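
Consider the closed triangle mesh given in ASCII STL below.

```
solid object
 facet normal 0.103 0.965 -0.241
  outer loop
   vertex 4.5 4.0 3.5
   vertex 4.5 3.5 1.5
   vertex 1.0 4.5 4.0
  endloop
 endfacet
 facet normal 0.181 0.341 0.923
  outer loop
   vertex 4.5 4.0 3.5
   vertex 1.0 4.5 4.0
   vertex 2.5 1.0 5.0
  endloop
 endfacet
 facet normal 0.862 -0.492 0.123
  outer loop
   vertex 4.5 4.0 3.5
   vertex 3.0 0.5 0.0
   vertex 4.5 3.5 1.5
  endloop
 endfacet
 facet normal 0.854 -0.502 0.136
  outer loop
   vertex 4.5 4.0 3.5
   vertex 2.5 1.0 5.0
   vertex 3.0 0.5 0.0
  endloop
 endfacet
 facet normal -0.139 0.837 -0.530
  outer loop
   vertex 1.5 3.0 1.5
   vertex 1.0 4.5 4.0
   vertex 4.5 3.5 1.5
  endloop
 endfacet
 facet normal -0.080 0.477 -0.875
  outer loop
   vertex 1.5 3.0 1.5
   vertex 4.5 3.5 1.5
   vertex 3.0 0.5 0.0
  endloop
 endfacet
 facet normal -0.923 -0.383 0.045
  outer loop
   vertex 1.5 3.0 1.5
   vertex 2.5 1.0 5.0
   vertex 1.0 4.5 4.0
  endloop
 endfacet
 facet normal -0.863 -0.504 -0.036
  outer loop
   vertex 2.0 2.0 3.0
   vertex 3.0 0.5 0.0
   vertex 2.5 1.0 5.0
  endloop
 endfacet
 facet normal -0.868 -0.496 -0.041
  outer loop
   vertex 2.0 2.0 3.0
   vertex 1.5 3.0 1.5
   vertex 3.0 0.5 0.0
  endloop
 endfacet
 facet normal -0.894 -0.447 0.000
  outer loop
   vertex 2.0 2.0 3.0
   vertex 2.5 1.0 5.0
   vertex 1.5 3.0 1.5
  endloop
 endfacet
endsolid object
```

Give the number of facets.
10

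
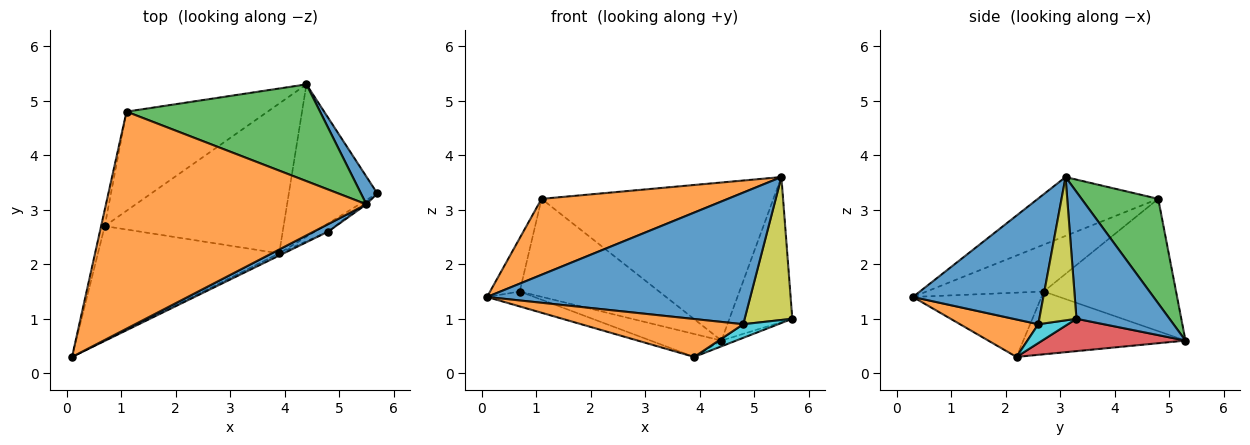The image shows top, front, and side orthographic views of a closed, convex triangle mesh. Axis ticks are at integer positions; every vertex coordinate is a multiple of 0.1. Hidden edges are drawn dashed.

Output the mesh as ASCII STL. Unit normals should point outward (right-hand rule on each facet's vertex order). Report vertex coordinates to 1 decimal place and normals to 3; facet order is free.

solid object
 facet normal 0.824 0.557 0.106
  outer loop
   vertex 5.5 3.1 3.6
   vertex 5.7 3.3 1.0
   vertex 4.4 5.3 0.6
  endloop
 endfacet
 facet normal -0.209 -0.323 0.923
  outer loop
   vertex 1.1 4.8 3.2
   vertex 0.1 0.3 1.4
   vertex 5.5 3.1 3.6
  endloop
 endfacet
 facet normal 0.271 0.821 0.502
  outer loop
   vertex 1.1 4.8 3.2
   vertex 5.5 3.1 3.6
   vertex 4.4 5.3 0.6
  endloop
 endfacet
 facet normal 0.343 0.035 -0.939
  outer loop
   vertex 3.9 2.2 0.3
   vertex 4.4 5.3 0.6
   vertex 5.7 3.3 1.0
  endloop
 endfacet
 facet normal -0.967 0.245 -0.075
  outer loop
   vertex 0.7 2.7 1.5
   vertex 0.1 0.3 1.4
   vertex 1.1 4.8 3.2
  endloop
 endfacet
 facet normal -0.555 0.585 -0.592
  outer loop
   vertex 0.7 2.7 1.5
   vertex 1.1 4.8 3.2
   vertex 4.4 5.3 0.6
  endloop
 endfacet
 facet normal -0.332 0.122 -0.935
  outer loop
   vertex 0.7 2.7 1.5
   vertex 3.9 2.2 0.3
   vertex 0.1 0.3 1.4
  endloop
 endfacet
 facet normal -0.328 0.143 -0.934
  outer loop
   vertex 0.7 2.7 1.5
   vertex 4.4 5.3 0.6
   vertex 3.9 2.2 0.3
  endloop
 endfacet
 facet normal 0.615 -0.789 -0.013
  outer loop
   vertex 4.8 2.6 0.9
   vertex 5.7 3.3 1.0
   vertex 5.5 3.1 3.6
  endloop
 endfacet
 facet normal 0.586 -0.695 -0.417
  outer loop
   vertex 4.8 2.6 0.9
   vertex 3.9 2.2 0.3
   vertex 5.7 3.3 1.0
  endloop
 endfacet
 facet normal 0.443 -0.895 0.051
  outer loop
   vertex 4.8 2.6 0.9
   vertex 5.5 3.1 3.6
   vertex 0.1 0.3 1.4
  endloop
 endfacet
 facet normal 0.434 -0.899 -0.052
  outer loop
   vertex 4.8 2.6 0.9
   vertex 0.1 0.3 1.4
   vertex 3.9 2.2 0.3
  endloop
 endfacet
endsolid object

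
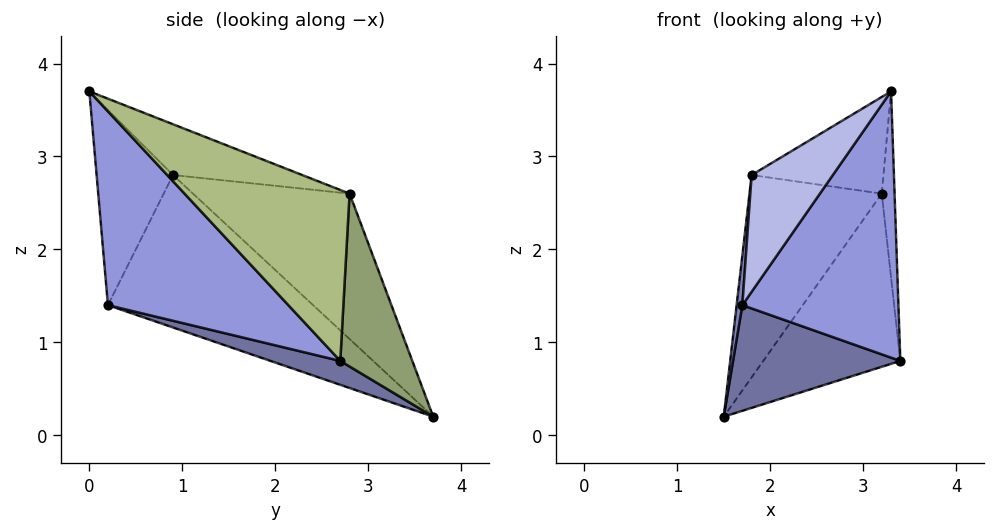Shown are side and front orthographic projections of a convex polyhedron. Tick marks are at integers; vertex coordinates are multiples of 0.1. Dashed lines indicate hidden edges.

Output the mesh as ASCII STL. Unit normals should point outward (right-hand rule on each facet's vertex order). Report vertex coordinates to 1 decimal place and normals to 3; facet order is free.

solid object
 facet normal 0.131 -0.315 -0.940
  outer loop
   vertex 1.7 0.2 1.4
   vertex 1.5 3.7 0.2
   vertex 3.4 2.7 0.8
  endloop
 endfacet
 facet normal -0.996 -0.028 0.085
  outer loop
   vertex 1.7 0.2 1.4
   vertex 1.8 0.9 2.8
   vertex 1.5 3.7 0.2
  endloop
 endfacet
 facet normal 0.653 -0.565 -0.504
  outer loop
   vertex 1.7 0.2 1.4
   vertex 3.4 2.7 0.8
   vertex 3.3 0.0 3.7
  endloop
 endfacet
 facet normal -0.633 -0.673 0.382
  outer loop
   vertex 1.7 0.2 1.4
   vertex 3.3 0.0 3.7
   vertex 1.8 0.9 2.8
  endloop
 endfacet
 facet normal 0.465 0.885 0.003
  outer loop
   vertex 3.2 2.8 2.6
   vertex 3.4 2.7 0.8
   vertex 1.5 3.7 0.2
  endloop
 endfacet
 facet normal 0.991 0.077 0.106
  outer loop
   vertex 3.2 2.8 2.6
   vertex 3.3 0.0 3.7
   vertex 3.4 2.7 0.8
  endloop
 endfacet
 facet normal -0.601 0.508 0.617
  outer loop
   vertex 3.2 2.8 2.6
   vertex 1.5 3.7 0.2
   vertex 1.8 0.9 2.8
  endloop
 endfacet
 facet normal -0.329 0.335 0.883
  outer loop
   vertex 3.2 2.8 2.6
   vertex 1.8 0.9 2.8
   vertex 3.3 0.0 3.7
  endloop
 endfacet
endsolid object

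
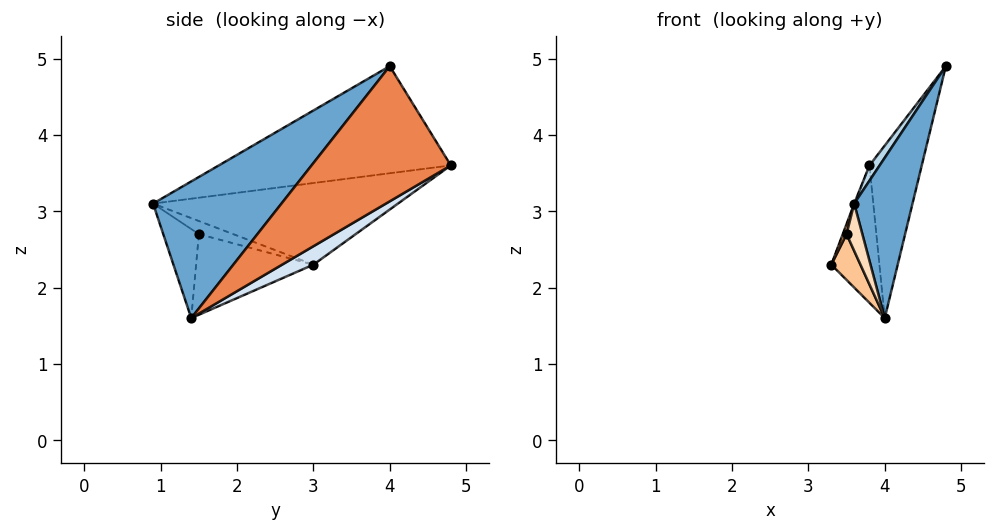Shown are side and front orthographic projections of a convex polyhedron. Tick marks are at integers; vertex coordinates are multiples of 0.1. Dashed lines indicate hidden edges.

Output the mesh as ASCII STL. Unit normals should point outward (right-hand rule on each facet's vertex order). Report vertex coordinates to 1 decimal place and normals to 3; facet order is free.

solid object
 facet normal 0.906 -0.411 0.104
  outer loop
   vertex 4.0 1.4 1.6
   vertex 4.8 4.0 4.9
   vertex 3.6 0.9 3.1
  endloop
 endfacet
 facet normal -0.934 0.002 0.356
  outer loop
   vertex 3.8 4.8 3.6
   vertex 3.3 3.0 2.3
   vertex 3.6 0.9 3.1
  endloop
 endfacet
 facet normal -0.802 -0.035 0.596
  outer loop
   vertex 3.8 4.8 3.6
   vertex 3.6 0.9 3.1
   vertex 4.8 4.0 4.9
  endloop
 endfacet
 facet normal 0.322 0.494 -0.808
  outer loop
   vertex 3.8 4.8 3.6
   vertex 4.0 1.4 1.6
   vertex 3.3 3.0 2.3
  endloop
 endfacet
 facet normal 0.836 0.314 -0.450
  outer loop
   vertex 3.8 4.8 3.6
   vertex 4.8 4.0 4.9
   vertex 4.0 1.4 1.6
  endloop
 endfacet
 facet normal -0.990 -0.110 0.083
  outer loop
   vertex 3.5 1.5 2.7
   vertex 3.6 0.9 3.1
   vertex 3.3 3.0 2.3
  endloop
 endfacet
 facet normal -0.895 -0.222 -0.387
  outer loop
   vertex 3.5 1.5 2.7
   vertex 3.3 3.0 2.3
   vertex 4.0 1.4 1.6
  endloop
 endfacet
 facet normal -0.855 -0.379 -0.354
  outer loop
   vertex 3.5 1.5 2.7
   vertex 4.0 1.4 1.6
   vertex 3.6 0.9 3.1
  endloop
 endfacet
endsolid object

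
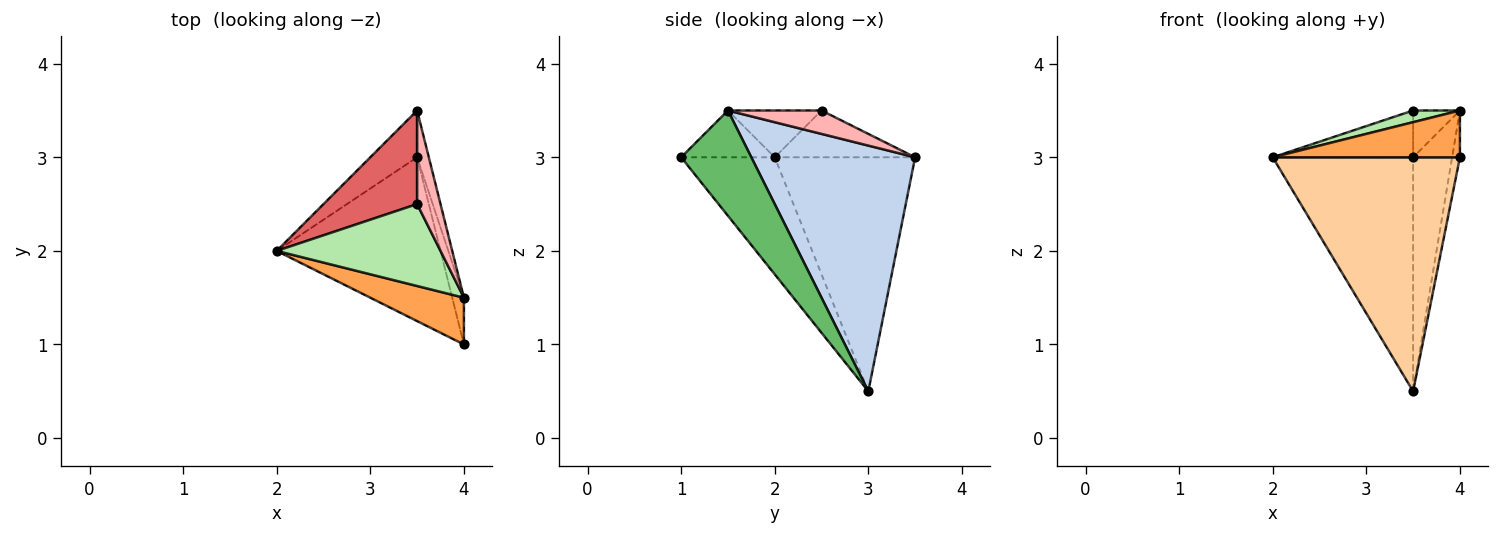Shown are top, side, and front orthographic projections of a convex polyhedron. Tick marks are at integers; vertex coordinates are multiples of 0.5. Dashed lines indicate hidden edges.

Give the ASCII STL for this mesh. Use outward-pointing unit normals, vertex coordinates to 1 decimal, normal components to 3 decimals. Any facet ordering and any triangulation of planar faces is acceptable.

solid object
 facet normal -0.700 0.700 -0.140
  outer loop
   vertex 3.5 3.0 0.5
   vertex 2.0 2.0 3.0
   vertex 3.5 3.5 3.0
  endloop
 endfacet
 facet normal 0.972 0.231 -0.046
  outer loop
   vertex 3.5 3.0 0.5
   vertex 3.5 3.5 3.0
   vertex 4.0 1.5 3.5
  endloop
 endfacet
 facet normal -0.333 -0.667 0.667
  outer loop
   vertex 4.0 1.0 3.0
   vertex 4.0 1.5 3.5
   vertex 2.0 2.0 3.0
  endloop
 endfacet
 facet normal -0.379 -0.758 -0.531
  outer loop
   vertex 4.0 1.0 3.0
   vertex 2.0 2.0 3.0
   vertex 3.5 3.0 0.5
  endloop
 endfacet
 facet normal 0.988 0.110 -0.110
  outer loop
   vertex 4.0 1.0 3.0
   vertex 3.5 3.0 0.5
   vertex 4.0 1.5 3.5
  endloop
 endfacet
 facet normal -0.272 -0.136 0.953
  outer loop
   vertex 3.5 2.5 3.5
   vertex 2.0 2.0 3.0
   vertex 4.0 1.5 3.5
  endloop
 endfacet
 facet normal -0.408 0.408 0.816
  outer loop
   vertex 3.5 2.5 3.5
   vertex 3.5 3.5 3.0
   vertex 2.0 2.0 3.0
  endloop
 endfacet
 facet normal 0.667 0.333 0.667
  outer loop
   vertex 3.5 2.5 3.5
   vertex 4.0 1.5 3.5
   vertex 3.5 3.5 3.0
  endloop
 endfacet
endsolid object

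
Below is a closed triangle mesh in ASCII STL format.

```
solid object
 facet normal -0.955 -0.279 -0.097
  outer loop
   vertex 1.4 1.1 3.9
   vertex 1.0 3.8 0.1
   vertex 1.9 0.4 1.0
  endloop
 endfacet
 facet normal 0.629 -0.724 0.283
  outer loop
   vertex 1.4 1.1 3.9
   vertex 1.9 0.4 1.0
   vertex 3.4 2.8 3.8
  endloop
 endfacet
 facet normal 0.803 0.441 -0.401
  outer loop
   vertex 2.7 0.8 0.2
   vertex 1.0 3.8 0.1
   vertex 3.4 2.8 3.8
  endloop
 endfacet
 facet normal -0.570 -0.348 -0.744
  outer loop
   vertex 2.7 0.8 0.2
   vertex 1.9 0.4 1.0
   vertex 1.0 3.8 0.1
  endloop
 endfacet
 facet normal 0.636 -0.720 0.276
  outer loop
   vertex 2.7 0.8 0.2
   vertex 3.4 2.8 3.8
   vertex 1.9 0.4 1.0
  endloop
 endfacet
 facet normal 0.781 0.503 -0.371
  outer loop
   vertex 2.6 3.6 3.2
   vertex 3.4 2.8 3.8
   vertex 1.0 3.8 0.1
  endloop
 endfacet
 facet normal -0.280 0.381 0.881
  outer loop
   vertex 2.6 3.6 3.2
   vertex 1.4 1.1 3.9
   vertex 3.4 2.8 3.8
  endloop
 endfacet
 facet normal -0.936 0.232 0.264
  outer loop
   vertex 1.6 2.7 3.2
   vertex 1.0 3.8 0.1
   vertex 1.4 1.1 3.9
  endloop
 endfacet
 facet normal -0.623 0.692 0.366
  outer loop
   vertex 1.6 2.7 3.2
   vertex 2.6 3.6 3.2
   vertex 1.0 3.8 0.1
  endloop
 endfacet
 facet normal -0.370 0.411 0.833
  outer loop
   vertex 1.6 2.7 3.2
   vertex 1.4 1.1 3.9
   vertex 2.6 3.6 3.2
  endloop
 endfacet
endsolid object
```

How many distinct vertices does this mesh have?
7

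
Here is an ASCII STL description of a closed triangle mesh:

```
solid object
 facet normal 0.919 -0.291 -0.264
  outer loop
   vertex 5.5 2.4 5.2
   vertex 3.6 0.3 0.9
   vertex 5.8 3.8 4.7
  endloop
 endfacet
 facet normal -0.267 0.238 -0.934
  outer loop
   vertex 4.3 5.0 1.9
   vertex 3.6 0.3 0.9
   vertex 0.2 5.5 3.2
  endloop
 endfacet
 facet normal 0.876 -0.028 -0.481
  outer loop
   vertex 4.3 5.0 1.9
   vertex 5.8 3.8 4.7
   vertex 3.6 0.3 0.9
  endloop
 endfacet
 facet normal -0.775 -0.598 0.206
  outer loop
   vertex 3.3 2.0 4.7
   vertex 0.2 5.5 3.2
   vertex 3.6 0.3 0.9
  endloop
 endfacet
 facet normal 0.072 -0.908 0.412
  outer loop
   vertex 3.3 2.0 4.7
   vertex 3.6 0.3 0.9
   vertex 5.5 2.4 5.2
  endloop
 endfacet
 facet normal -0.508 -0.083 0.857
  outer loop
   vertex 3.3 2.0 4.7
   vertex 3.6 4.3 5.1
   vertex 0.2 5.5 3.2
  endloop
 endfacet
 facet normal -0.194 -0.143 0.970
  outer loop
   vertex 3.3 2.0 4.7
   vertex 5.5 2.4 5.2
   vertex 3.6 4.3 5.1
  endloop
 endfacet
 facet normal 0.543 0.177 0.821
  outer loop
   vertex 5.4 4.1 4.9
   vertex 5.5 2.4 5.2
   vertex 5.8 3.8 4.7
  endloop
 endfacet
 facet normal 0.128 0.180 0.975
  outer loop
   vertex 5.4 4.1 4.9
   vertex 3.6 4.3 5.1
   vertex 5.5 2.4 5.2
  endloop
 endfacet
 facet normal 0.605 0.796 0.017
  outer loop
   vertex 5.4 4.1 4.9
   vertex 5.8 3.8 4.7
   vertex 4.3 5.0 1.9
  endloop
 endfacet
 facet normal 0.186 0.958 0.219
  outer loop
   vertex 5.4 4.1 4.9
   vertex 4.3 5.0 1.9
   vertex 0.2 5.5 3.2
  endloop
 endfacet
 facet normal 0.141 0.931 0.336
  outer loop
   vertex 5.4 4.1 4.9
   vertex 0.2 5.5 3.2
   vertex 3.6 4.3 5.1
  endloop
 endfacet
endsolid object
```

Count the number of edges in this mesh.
18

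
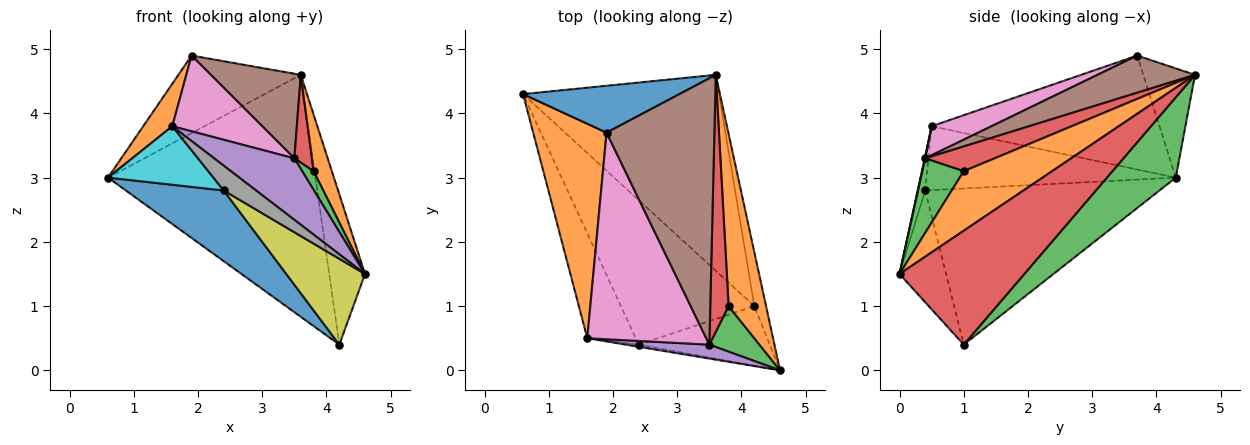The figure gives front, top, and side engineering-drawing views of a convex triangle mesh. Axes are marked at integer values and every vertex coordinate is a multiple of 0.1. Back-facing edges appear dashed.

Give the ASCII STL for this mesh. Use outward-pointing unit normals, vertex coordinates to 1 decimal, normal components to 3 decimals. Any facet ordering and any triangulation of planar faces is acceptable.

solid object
 facet normal -0.340 0.805 0.487
  outer loop
   vertex 1.9 3.7 4.9
   vertex 3.6 4.6 4.6
   vertex 0.6 4.3 3.0
  endloop
 endfacet
 facet normal -0.836 -0.107 0.538
  outer loop
   vertex 1.6 0.5 3.8
   vertex 1.9 3.7 4.9
   vertex 0.6 4.3 3.0
  endloop
 endfacet
 facet normal 0.250 0.753 -0.609
  outer loop
   vertex 4.2 1.0 0.4
   vertex 0.6 4.3 3.0
   vertex 3.6 4.6 4.6
  endloop
 endfacet
 facet normal 0.957 0.274 -0.098
  outer loop
   vertex 4.2 1.0 0.4
   vertex 3.6 4.6 4.6
   vertex 4.6 0.0 1.5
  endloop
 endfacet
 facet normal 0.007 -0.975 0.221
  outer loop
   vertex 3.5 0.4 3.3
   vertex 1.6 0.5 3.8
   vertex 4.6 0.0 1.5
  endloop
 endfacet
 facet normal 0.312 -0.288 0.905
  outer loop
   vertex 3.5 0.4 3.3
   vertex 3.6 4.6 4.6
   vertex 1.9 3.7 4.9
  endloop
 endfacet
 facet normal 0.223 -0.336 0.915
  outer loop
   vertex 3.5 0.4 3.3
   vertex 1.9 3.7 4.9
   vertex 1.6 0.5 3.8
  endloop
 endfacet
 facet normal -0.226 -0.971 -0.084
  outer loop
   vertex 2.4 0.4 2.8
   vertex 4.6 0.0 1.5
   vertex 1.6 0.5 3.8
  endloop
 endfacet
 facet normal -0.437 -0.739 -0.513
  outer loop
   vertex 2.4 0.4 2.8
   vertex 4.2 1.0 0.4
   vertex 4.6 0.0 1.5
  endloop
 endfacet
 facet normal -0.755 -0.319 -0.572
  outer loop
   vertex 2.4 0.4 2.8
   vertex 1.6 0.5 3.8
   vertex 0.6 4.3 3.0
  endloop
 endfacet
 facet normal -0.725 -0.303 -0.619
  outer loop
   vertex 2.4 0.4 2.8
   vertex 0.6 4.3 3.0
   vertex 4.2 1.0 0.4
  endloop
 endfacet
 facet normal 0.834 -0.172 0.525
  outer loop
   vertex 3.8 1.0 3.1
   vertex 4.6 0.0 1.5
   vertex 3.6 4.6 4.6
  endloop
 endfacet
 facet normal 0.809 -0.223 0.544
  outer loop
   vertex 3.8 1.0 3.1
   vertex 3.5 0.4 3.3
   vertex 4.6 0.0 1.5
  endloop
 endfacet
 facet normal 0.787 -0.199 0.583
  outer loop
   vertex 3.8 1.0 3.1
   vertex 3.6 4.6 4.6
   vertex 3.5 0.4 3.3
  endloop
 endfacet
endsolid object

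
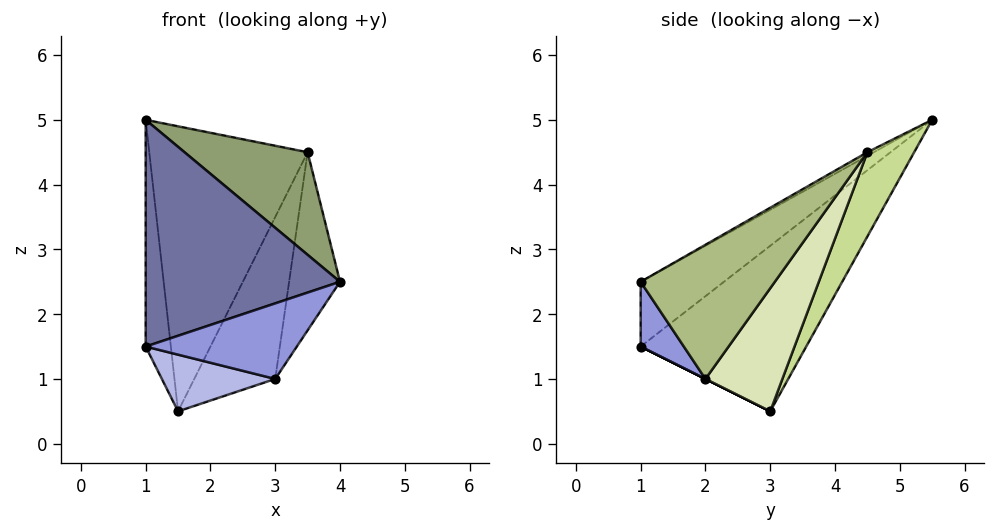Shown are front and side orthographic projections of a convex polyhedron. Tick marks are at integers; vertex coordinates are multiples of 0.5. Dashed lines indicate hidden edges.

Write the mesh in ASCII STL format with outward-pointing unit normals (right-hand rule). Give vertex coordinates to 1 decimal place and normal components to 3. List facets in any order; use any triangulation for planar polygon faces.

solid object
 facet normal -0.254 -0.594 0.763
  outer loop
   vertex 1.0 1.0 1.5
   vertex 4.0 1.0 2.5
   vertex 1.0 5.5 5.0
  endloop
 endfacet
 facet normal -0.971 0.148 -0.190
  outer loop
   vertex 1.0 1.0 1.5
   vertex 1.0 5.5 5.0
   vertex 1.5 3.0 0.5
  endloop
 endfacet
 facet normal 0.212 -0.742 -0.636
  outer loop
   vertex 1.0 1.0 1.5
   vertex 3.0 2.0 1.0
   vertex 4.0 1.0 2.5
  endloop
 endfacet
 facet normal 0.000 -0.447 -0.894
  outer loop
   vertex 1.0 1.0 1.5
   vertex 1.5 3.0 0.5
   vertex 3.0 2.0 1.0
  endloop
 endfacet
 facet normal -0.026 -0.499 0.866
  outer loop
   vertex 3.5 4.5 4.5
   vertex 1.0 5.5 5.0
   vertex 4.0 1.0 2.5
  endloop
 endfacet
 facet normal 0.872 0.331 -0.361
  outer loop
   vertex 3.5 4.5 4.5
   vertex 4.0 1.0 2.5
   vertex 3.0 2.0 1.0
  endloop
 endfacet
 facet normal 0.253 0.857 -0.448
  outer loop
   vertex 3.5 4.5 4.5
   vertex 1.5 3.0 0.5
   vertex 1.0 5.5 5.0
  endloop
 endfacet
 facet normal 0.586 0.617 -0.525
  outer loop
   vertex 3.5 4.5 4.5
   vertex 3.0 2.0 1.0
   vertex 1.5 3.0 0.5
  endloop
 endfacet
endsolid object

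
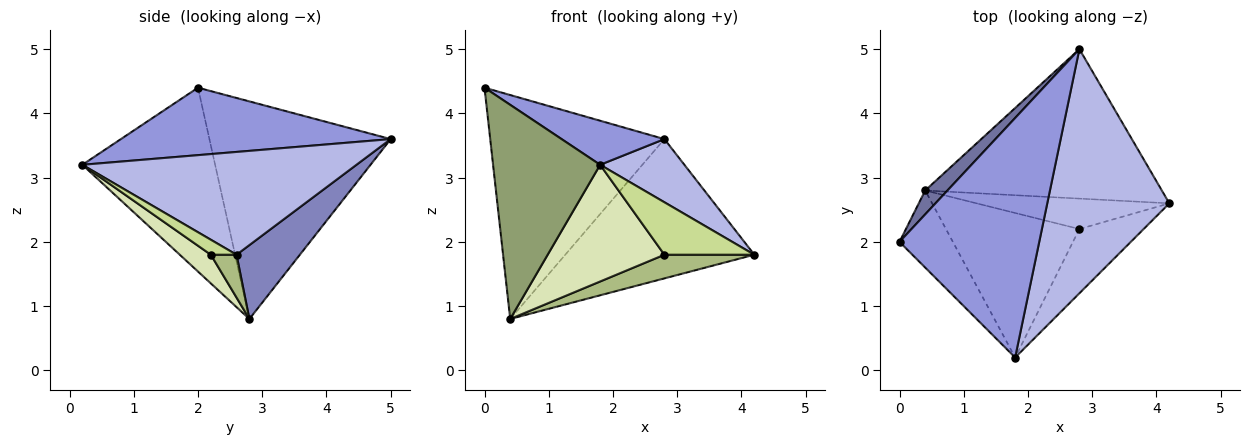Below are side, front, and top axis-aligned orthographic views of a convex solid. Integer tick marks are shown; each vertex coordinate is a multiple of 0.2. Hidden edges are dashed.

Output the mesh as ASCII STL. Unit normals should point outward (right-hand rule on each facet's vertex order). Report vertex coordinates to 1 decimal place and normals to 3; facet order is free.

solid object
 facet normal -0.719 0.691 0.074
  outer loop
   vertex 0.4 2.8 0.8
   vertex 0.0 2.0 4.4
   vertex 2.8 5.0 3.6
  endloop
 endfacet
 facet normal 0.223 0.665 -0.713
  outer loop
   vertex 0.4 2.8 0.8
   vertex 2.8 5.0 3.6
   vertex 4.2 2.6 1.8
  endloop
 endfacet
 facet normal 0.429 -0.163 0.888
  outer loop
   vertex 1.8 0.2 3.2
   vertex 2.8 5.0 3.6
   vertex 0.0 2.0 4.4
  endloop
 endfacet
 facet normal 0.632 -0.194 0.750
  outer loop
   vertex 1.8 0.2 3.2
   vertex 4.2 2.6 1.8
   vertex 2.8 5.0 3.6
  endloop
 endfacet
 facet normal -0.759 -0.612 -0.220
  outer loop
   vertex 1.8 0.2 3.2
   vertex 0.0 2.0 4.4
   vertex 0.4 2.8 0.8
  endloop
 endfacet
 facet normal 0.173 -0.605 -0.777
  outer loop
   vertex 2.8 2.2 1.8
   vertex 0.4 2.8 0.8
   vertex 4.2 2.6 1.8
  endloop
 endfacet
 facet normal 0.178 -0.622 -0.762
  outer loop
   vertex 2.8 2.2 1.8
   vertex 4.2 2.6 1.8
   vertex 1.8 0.2 3.2
  endloop
 endfacet
 facet normal 0.165 -0.620 -0.767
  outer loop
   vertex 2.8 2.2 1.8
   vertex 1.8 0.2 3.2
   vertex 0.4 2.8 0.8
  endloop
 endfacet
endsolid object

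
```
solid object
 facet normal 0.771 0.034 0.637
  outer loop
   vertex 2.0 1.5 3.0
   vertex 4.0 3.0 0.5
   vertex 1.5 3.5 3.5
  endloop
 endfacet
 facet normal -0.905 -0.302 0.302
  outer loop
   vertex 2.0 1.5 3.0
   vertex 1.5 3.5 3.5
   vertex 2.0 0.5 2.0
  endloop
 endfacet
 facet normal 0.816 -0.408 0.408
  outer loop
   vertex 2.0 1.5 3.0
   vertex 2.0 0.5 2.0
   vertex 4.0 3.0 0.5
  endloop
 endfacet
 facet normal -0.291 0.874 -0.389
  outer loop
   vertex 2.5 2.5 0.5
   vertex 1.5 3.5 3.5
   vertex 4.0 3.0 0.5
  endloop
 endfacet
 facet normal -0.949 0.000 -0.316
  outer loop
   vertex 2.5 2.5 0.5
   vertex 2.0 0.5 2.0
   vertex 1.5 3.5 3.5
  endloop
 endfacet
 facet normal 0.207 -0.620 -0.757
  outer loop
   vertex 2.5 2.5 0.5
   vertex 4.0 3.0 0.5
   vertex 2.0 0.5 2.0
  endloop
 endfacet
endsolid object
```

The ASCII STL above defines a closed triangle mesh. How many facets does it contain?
6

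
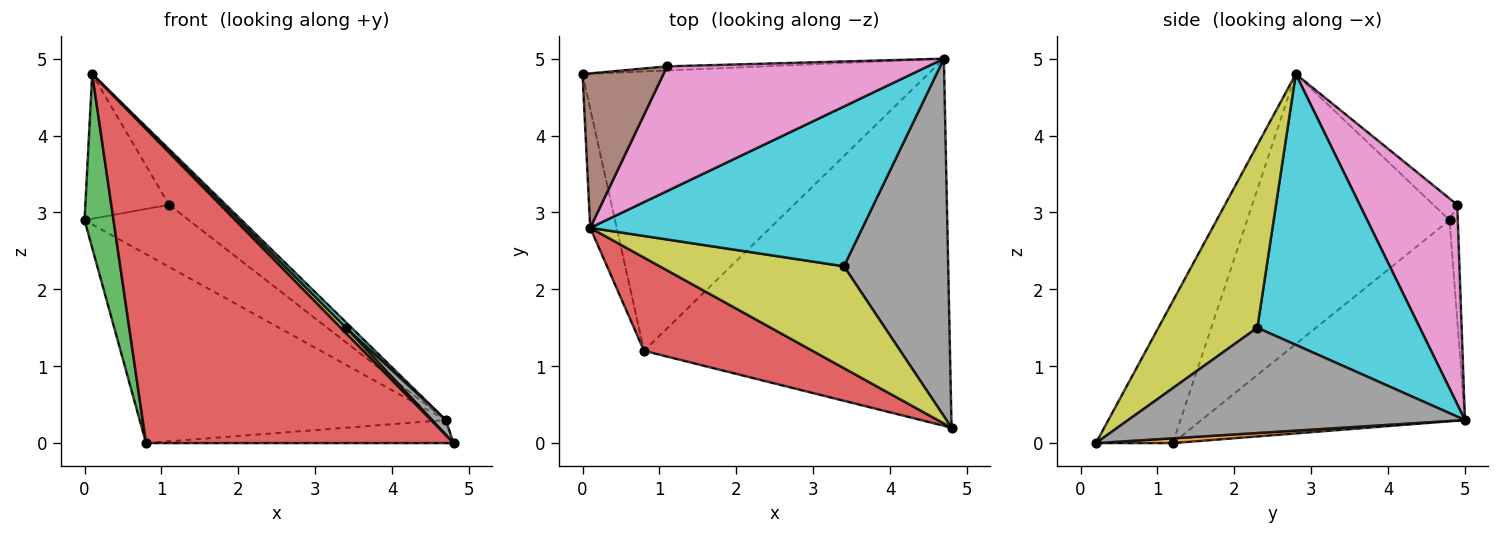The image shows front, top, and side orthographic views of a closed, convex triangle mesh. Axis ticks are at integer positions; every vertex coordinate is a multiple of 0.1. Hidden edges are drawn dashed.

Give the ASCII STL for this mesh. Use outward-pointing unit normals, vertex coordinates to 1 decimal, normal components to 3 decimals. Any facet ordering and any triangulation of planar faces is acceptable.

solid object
 facet normal -0.434 0.505 -0.746
  outer loop
   vertex 0.8 1.2 0.0
   vertex 0.0 4.8 2.9
   vertex 4.7 5.0 0.3
  endloop
 endfacet
 facet normal 0.016 0.063 -0.998
  outer loop
   vertex 0.8 1.2 0.0
   vertex 4.7 5.0 0.3
   vertex 4.8 0.2 0.0
  endloop
 endfacet
 facet normal -0.985 -0.141 -0.097
  outer loop
   vertex 0.8 1.2 0.0
   vertex 0.1 2.8 4.8
   vertex 0.0 4.8 2.9
  endloop
 endfacet
 facet normal -0.233 -0.932 0.277
  outer loop
   vertex 0.8 1.2 0.0
   vertex 4.8 0.2 0.0
   vertex 0.1 2.8 4.8
  endloop
 endfacet
 facet normal -0.079 0.995 -0.065
  outer loop
   vertex 1.1 4.9 3.1
   vertex 4.7 5.0 0.3
   vertex 0.0 4.8 2.9
  endloop
 endfacet
 facet normal -0.191 0.671 0.716
  outer loop
   vertex 1.1 4.9 3.1
   vertex 0.0 4.8 2.9
   vertex 0.1 2.8 4.8
  endloop
 endfacet
 facet normal 0.573 0.333 0.749
  outer loop
   vertex 1.1 4.9 3.1
   vertex 0.1 2.8 4.8
   vertex 4.7 5.0 0.3
  endloop
 endfacet
 facet normal 0.710 -0.029 0.704
  outer loop
   vertex 3.4 2.3 1.5
   vertex 4.8 0.2 0.0
   vertex 4.7 5.0 0.3
  endloop
 endfacet
 facet normal 0.704 -0.038 0.709
  outer loop
   vertex 3.4 2.3 1.5
   vertex 0.1 2.8 4.8
   vertex 4.8 0.2 0.0
  endloop
 endfacet
 facet normal 0.705 -0.024 0.709
  outer loop
   vertex 3.4 2.3 1.5
   vertex 4.7 5.0 0.3
   vertex 0.1 2.8 4.8
  endloop
 endfacet
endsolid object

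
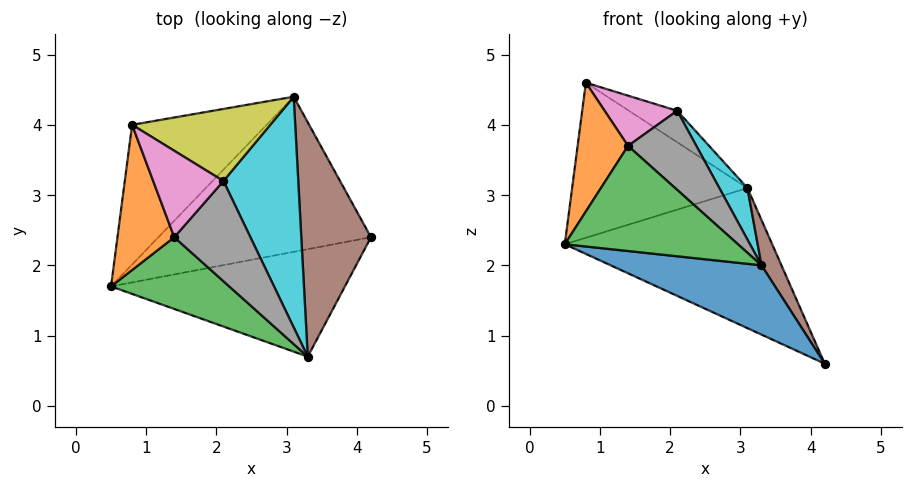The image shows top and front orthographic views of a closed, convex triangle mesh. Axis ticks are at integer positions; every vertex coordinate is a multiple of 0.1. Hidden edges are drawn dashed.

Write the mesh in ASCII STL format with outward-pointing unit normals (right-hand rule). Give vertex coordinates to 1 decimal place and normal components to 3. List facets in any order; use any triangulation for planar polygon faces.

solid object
 facet normal -0.273 -0.521 -0.809
  outer loop
   vertex 3.3 0.7 2.0
   vertex 0.5 1.7 2.3
   vertex 4.2 2.4 0.6
  endloop
 endfacet
 facet normal -0.544 -0.557 0.628
  outer loop
   vertex 1.4 2.4 3.7
   vertex 0.8 4.0 4.6
   vertex 0.5 1.7 2.3
  endloop
 endfacet
 facet normal -0.228 -0.804 0.549
  outer loop
   vertex 1.4 2.4 3.7
   vertex 0.5 1.7 2.3
   vertex 3.3 0.7 2.0
  endloop
 endfacet
 facet normal -0.424 0.607 -0.672
  outer loop
   vertex 3.1 4.4 3.1
   vertex 4.2 2.4 0.6
   vertex 0.5 1.7 2.3
  endloop
 endfacet
 facet normal -0.492 0.647 -0.583
  outer loop
   vertex 3.1 4.4 3.1
   vertex 0.5 1.7 2.3
   vertex 0.8 4.0 4.6
  endloop
 endfacet
 facet normal 0.883 -0.089 0.460
  outer loop
   vertex 3.1 4.4 3.1
   vertex 3.3 0.7 2.0
   vertex 4.2 2.4 0.6
  endloop
 endfacet
 facet normal -0.043 -0.502 0.864
  outer loop
   vertex 2.1 3.2 4.2
   vertex 0.8 4.0 4.6
   vertex 1.4 2.4 3.7
  endloop
 endfacet
 facet normal 0.146 -0.613 0.776
  outer loop
   vertex 2.1 3.2 4.2
   vertex 1.4 2.4 3.7
   vertex 3.3 0.7 2.0
  endloop
 endfacet
 facet normal 0.467 0.354 0.810
  outer loop
   vertex 2.1 3.2 4.2
   vertex 3.1 4.4 3.1
   vertex 0.8 4.0 4.6
  endloop
 endfacet
 facet normal 0.800 -0.131 0.585
  outer loop
   vertex 2.1 3.2 4.2
   vertex 3.3 0.7 2.0
   vertex 3.1 4.4 3.1
  endloop
 endfacet
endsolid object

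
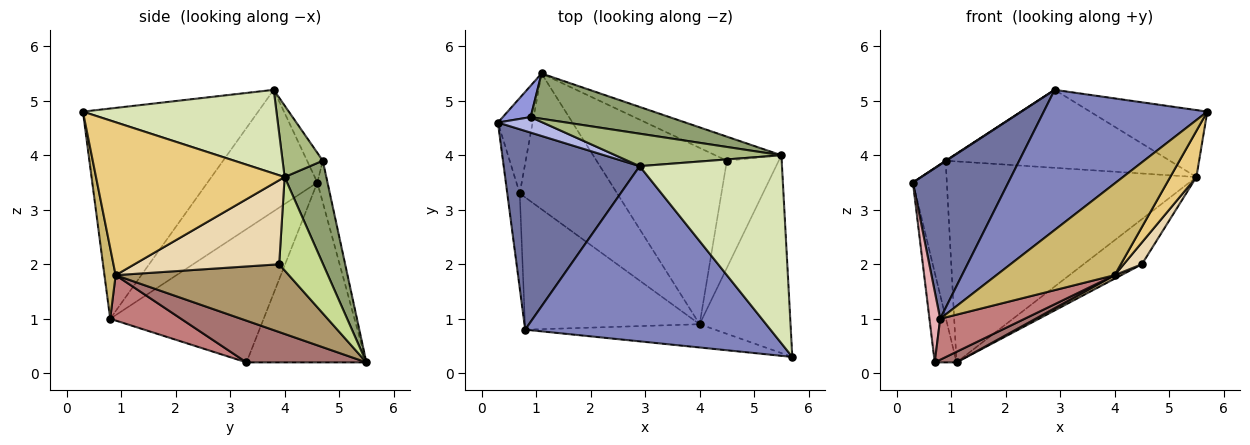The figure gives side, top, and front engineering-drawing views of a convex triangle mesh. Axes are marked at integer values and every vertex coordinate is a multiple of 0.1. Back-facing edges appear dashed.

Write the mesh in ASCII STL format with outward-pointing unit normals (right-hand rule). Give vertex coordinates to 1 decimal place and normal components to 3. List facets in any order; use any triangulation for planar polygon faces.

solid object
 facet normal -0.576 -0.501 0.646
  outer loop
   vertex 0.8 0.8 1.0
   vertex 2.9 3.8 5.2
   vertex 0.3 4.6 3.5
  endloop
 endfacet
 facet normal -0.556 -0.519 0.649
  outer loop
   vertex 0.8 0.8 1.0
   vertex 5.7 0.3 4.8
   vertex 2.9 3.8 5.2
  endloop
 endfacet
 facet normal -0.282 0.941 0.188
  outer loop
   vertex 0.9 4.7 3.9
   vertex 1.1 5.5 0.2
   vertex 0.3 4.6 3.5
  endloop
 endfacet
 facet normal -0.552 -0.023 0.834
  outer loop
   vertex 0.9 4.7 3.9
   vertex 0.3 4.6 3.5
   vertex 2.9 3.8 5.2
  endloop
 endfacet
 facet normal 0.161 0.963 0.217
  outer loop
   vertex 5.5 4.0 3.6
   vertex 1.1 5.5 0.2
   vertex 0.9 4.7 3.9
  endloop
 endfacet
 facet normal 0.163 0.911 0.379
  outer loop
   vertex 5.5 4.0 3.6
   vertex 0.9 4.7 3.9
   vertex 2.9 3.8 5.2
  endloop
 endfacet
 facet normal 0.553 0.735 -0.392
  outer loop
   vertex 5.5 4.0 3.6
   vertex 4.5 3.9 2.0
   vertex 1.1 5.5 0.2
  endloop
 endfacet
 facet normal 0.485 0.293 0.824
  outer loop
   vertex 5.5 4.0 3.6
   vertex 2.9 3.8 5.2
   vertex 5.7 0.3 4.8
  endloop
 endfacet
 facet normal 0.461 -0.018 -0.887
  outer loop
   vertex 4.0 0.9 1.8
   vertex 1.1 5.5 0.2
   vertex 4.5 3.9 2.0
  endloop
 endfacet
 facet normal 0.091 -0.965 -0.245
  outer loop
   vertex 4.0 0.9 1.8
   vertex 5.7 0.3 4.8
   vertex 0.8 0.8 1.0
  endloop
 endfacet
 facet normal 0.854 -0.118 -0.507
  outer loop
   vertex 4.0 0.9 1.8
   vertex 5.5 4.0 3.6
   vertex 5.7 0.3 4.8
  endloop
 endfacet
 facet normal 0.846 -0.106 -0.522
  outer loop
   vertex 4.0 0.9 1.8
   vertex 4.5 3.9 2.0
   vertex 5.5 4.0 3.6
  endloop
 endfacet
 facet normal 0.393 -0.071 -0.917
  outer loop
   vertex 0.7 3.3 0.2
   vertex 1.1 5.5 0.2
   vertex 4.0 0.9 1.8
  endloop
 endfacet
 facet normal 0.241 -0.287 -0.927
  outer loop
   vertex 0.7 3.3 0.2
   vertex 4.0 0.9 1.8
   vertex 0.8 0.8 1.0
  endloop
 endfacet
 facet normal -0.967 0.176 -0.186
  outer loop
   vertex 0.7 3.3 0.2
   vertex 0.3 4.6 3.5
   vertex 1.1 5.5 0.2
  endloop
 endfacet
 facet normal -0.993 -0.069 -0.093
  outer loop
   vertex 0.7 3.3 0.2
   vertex 0.8 0.8 1.0
   vertex 0.3 4.6 3.5
  endloop
 endfacet
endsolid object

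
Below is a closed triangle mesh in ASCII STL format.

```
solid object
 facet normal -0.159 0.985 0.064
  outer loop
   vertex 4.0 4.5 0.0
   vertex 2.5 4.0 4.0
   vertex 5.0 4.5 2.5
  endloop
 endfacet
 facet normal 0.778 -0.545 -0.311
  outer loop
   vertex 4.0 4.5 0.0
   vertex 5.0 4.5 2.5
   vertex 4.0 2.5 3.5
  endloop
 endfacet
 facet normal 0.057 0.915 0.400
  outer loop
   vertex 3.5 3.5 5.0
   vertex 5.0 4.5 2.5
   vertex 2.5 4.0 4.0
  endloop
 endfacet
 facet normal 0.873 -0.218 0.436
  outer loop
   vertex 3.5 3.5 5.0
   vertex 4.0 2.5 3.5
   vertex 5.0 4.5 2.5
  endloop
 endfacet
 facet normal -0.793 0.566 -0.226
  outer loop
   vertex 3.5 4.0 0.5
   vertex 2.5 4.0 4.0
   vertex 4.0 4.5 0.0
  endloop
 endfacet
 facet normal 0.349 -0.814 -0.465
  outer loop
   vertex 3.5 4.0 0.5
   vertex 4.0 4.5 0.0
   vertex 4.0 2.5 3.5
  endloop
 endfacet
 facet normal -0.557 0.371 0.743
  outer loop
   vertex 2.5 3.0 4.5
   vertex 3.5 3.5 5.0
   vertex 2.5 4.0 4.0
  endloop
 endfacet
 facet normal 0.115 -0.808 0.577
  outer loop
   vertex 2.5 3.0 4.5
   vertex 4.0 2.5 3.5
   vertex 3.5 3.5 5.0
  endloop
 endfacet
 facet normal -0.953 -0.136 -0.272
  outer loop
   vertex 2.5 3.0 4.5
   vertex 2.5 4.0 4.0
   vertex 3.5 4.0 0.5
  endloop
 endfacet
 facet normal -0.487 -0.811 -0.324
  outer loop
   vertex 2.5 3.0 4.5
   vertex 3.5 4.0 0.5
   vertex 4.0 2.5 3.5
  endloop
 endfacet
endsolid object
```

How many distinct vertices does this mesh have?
7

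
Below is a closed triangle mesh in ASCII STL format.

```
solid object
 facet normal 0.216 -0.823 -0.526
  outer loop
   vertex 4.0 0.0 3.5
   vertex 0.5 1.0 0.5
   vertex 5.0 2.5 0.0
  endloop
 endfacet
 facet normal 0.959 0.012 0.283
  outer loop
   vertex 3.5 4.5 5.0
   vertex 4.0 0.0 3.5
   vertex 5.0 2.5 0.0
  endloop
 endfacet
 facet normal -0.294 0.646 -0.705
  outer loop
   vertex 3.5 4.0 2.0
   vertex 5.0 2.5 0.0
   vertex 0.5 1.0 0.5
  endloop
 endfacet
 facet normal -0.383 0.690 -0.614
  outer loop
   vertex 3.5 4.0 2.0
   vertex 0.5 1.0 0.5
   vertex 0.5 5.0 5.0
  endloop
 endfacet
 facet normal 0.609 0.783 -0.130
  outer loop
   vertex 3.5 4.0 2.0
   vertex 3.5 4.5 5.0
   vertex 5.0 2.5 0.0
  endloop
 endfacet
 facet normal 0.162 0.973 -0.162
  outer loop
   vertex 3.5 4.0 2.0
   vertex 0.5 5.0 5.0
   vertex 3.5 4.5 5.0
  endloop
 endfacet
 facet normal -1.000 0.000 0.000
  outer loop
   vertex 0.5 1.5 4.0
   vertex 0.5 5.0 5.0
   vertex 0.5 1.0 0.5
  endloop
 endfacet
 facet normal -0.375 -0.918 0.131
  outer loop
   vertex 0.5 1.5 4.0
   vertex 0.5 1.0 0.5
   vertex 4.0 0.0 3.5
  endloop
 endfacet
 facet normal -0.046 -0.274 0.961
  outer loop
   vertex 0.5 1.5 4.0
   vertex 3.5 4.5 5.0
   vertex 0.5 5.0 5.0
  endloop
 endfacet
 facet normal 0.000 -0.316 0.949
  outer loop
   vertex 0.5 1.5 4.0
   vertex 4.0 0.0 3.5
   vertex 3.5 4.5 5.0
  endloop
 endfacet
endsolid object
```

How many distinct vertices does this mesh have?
7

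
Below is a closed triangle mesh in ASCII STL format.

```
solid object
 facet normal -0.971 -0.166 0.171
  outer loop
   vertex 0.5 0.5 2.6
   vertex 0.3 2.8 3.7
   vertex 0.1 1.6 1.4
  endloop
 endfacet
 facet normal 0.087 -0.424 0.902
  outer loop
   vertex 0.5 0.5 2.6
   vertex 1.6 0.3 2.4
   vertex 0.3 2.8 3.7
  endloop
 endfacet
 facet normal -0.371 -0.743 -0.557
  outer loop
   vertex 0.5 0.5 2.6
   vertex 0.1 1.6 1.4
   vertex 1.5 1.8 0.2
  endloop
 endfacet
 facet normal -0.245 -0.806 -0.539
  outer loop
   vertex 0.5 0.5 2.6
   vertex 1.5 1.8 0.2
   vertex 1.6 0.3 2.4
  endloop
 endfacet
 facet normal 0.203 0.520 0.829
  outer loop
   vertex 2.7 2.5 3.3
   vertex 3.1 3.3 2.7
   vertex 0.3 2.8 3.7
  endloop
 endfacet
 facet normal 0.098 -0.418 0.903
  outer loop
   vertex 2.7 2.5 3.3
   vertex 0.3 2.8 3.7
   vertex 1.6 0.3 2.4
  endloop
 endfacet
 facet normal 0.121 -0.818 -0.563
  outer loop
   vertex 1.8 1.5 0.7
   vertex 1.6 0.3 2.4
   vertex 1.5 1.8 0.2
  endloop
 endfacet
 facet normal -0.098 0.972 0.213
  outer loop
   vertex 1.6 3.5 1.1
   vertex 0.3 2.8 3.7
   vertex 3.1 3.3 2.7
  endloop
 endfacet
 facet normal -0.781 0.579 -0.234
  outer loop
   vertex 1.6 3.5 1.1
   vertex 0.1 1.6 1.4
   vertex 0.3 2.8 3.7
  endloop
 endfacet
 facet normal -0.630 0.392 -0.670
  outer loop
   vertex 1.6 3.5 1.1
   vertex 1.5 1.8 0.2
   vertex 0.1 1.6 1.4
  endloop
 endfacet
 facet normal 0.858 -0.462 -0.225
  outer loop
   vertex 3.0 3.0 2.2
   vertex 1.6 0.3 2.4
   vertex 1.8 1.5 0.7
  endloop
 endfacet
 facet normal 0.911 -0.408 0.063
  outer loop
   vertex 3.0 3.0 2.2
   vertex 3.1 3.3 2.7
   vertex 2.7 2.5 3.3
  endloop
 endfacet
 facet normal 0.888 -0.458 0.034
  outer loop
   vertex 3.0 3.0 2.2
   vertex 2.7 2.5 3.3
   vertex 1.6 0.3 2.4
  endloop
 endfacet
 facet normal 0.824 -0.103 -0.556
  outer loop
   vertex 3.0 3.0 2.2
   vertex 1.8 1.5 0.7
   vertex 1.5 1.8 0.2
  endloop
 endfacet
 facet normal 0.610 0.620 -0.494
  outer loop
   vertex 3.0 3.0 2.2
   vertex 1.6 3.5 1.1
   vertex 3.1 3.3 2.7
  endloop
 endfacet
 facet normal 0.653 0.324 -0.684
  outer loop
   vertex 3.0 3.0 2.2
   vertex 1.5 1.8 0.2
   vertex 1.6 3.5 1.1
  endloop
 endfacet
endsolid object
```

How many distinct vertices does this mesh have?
10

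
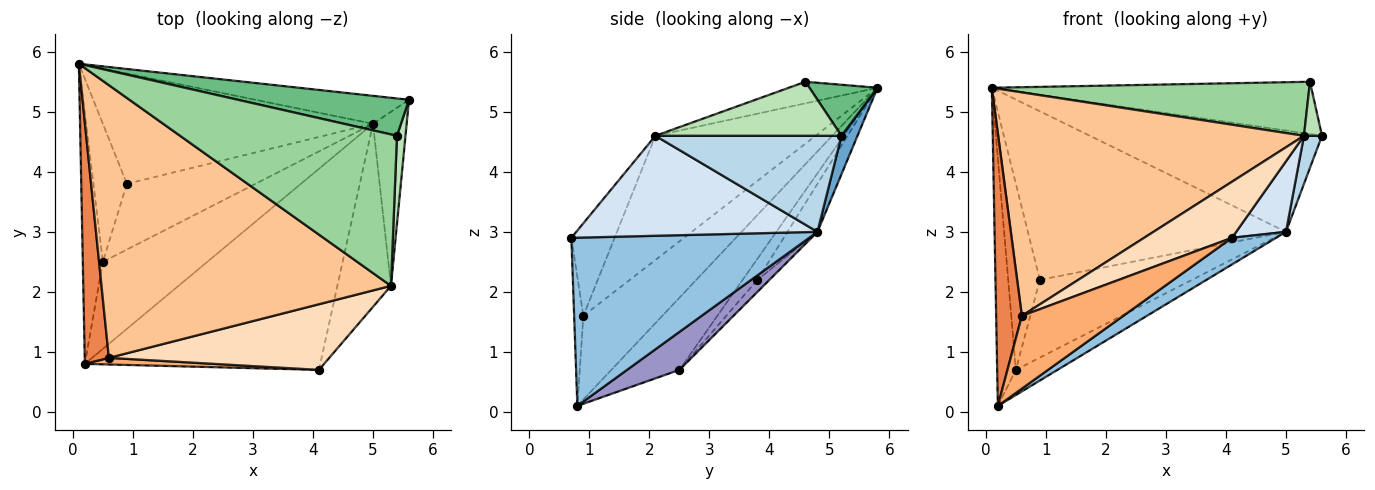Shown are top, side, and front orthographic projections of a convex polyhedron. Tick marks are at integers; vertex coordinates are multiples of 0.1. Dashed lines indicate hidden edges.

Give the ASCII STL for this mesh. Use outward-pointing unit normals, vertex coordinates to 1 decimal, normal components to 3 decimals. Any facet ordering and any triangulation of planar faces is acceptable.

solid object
 facet normal 0.066 0.962 -0.265
  outer loop
   vertex 5.0 4.8 3.0
   vertex 0.1 5.8 5.4
   vertex 5.6 5.2 4.6
  endloop
 endfacet
 facet normal 0.578 -0.107 -0.809
  outer loop
   vertex 5.0 4.8 3.0
   vertex 4.1 0.7 2.9
   vertex 0.2 0.8 0.1
  endloop
 endfacet
 facet normal 0.940 -0.091 -0.330
  outer loop
   vertex 5.0 4.8 3.0
   vertex 5.6 5.2 4.6
   vertex 5.3 2.1 4.6
  endloop
 endfacet
 facet normal 0.867 -0.179 -0.465
  outer loop
   vertex 5.0 4.8 3.0
   vertex 5.3 2.1 4.6
   vertex 4.1 0.7 2.9
  endloop
 endfacet
 facet normal -0.917 -0.299 0.264
  outer loop
   vertex 0.6 0.9 1.6
   vertex 0.1 5.8 5.4
   vertex 0.2 0.8 0.1
  endloop
 endfacet
 facet normal -0.090 -0.992 0.090
  outer loop
   vertex 0.6 0.9 1.6
   vertex 0.2 0.8 0.1
   vertex 4.1 0.7 2.9
  endloop
 endfacet
 facet normal -0.315 -0.601 0.734
  outer loop
   vertex 0.6 0.9 1.6
   vertex 5.3 2.1 4.6
   vertex 0.1 5.8 5.4
  endloop
 endfacet
 facet normal -0.304 -0.619 0.724
  outer loop
   vertex 0.6 0.9 1.6
   vertex 4.1 0.7 2.9
   vertex 5.3 2.1 4.6
  endloop
 endfacet
 facet normal 0.171 0.802 0.573
  outer loop
   vertex 5.4 4.6 5.5
   vertex 5.6 5.2 4.6
   vertex 0.1 5.8 5.4
  endloop
 endfacet
 facet normal -0.093 -0.334 0.938
  outer loop
   vertex 5.4 4.6 5.5
   vertex 0.1 5.8 5.4
   vertex 5.3 2.1 4.6
  endloop
 endfacet
 facet normal 0.983 -0.095 0.155
  outer loop
   vertex 5.4 4.6 5.5
   vertex 5.3 2.1 4.6
   vertex 5.6 5.2 4.6
  endloop
 endfacet
 facet normal -0.931 0.256 -0.259
  outer loop
   vertex 0.5 2.5 0.7
   vertex 0.2 0.8 0.1
   vertex 0.1 5.8 5.4
  endloop
 endfacet
 facet normal 0.330 0.262 -0.907
  outer loop
   vertex 0.5 2.5 0.7
   vertex 5.0 4.8 3.0
   vertex 0.2 0.8 0.1
  endloop
 endfacet
 facet normal -0.097 0.833 -0.545
  outer loop
   vertex 0.9 3.8 2.2
   vertex 0.1 5.8 5.4
   vertex 5.0 4.8 3.0
  endloop
 endfacet
 facet normal -0.352 0.752 -0.558
  outer loop
   vertex 0.9 3.8 2.2
   vertex 0.5 2.5 0.7
   vertex 0.1 5.8 5.4
  endloop
 endfacet
 facet normal -0.060 0.762 -0.645
  outer loop
   vertex 0.9 3.8 2.2
   vertex 5.0 4.8 3.0
   vertex 0.5 2.5 0.7
  endloop
 endfacet
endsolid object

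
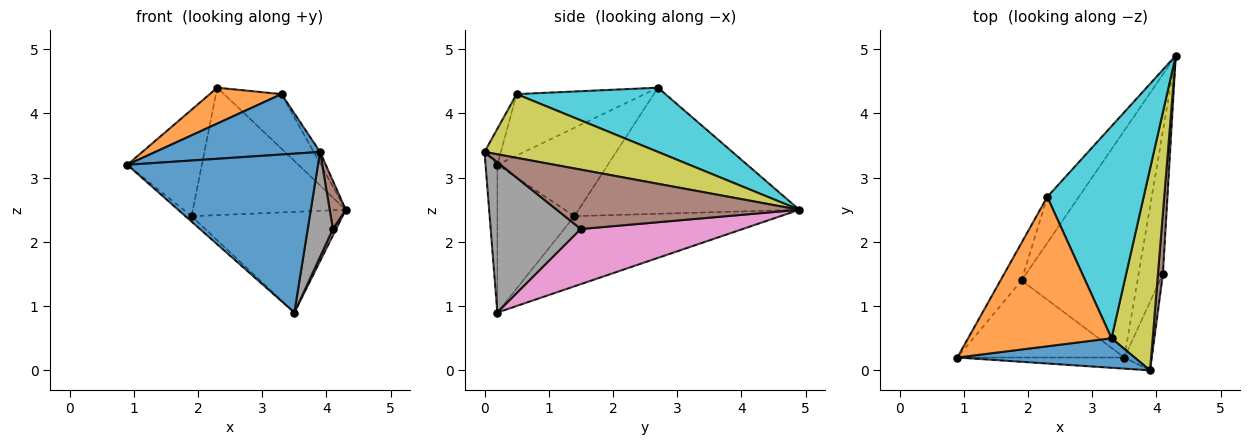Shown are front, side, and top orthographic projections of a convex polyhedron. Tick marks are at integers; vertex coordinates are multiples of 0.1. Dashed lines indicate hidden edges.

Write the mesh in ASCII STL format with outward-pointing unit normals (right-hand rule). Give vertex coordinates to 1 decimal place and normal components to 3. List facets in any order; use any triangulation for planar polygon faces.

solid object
 facet normal -0.062 -0.996 -0.070
  outer loop
   vertex 3.5 0.2 0.9
   vertex 3.9 0.0 3.4
   vertex 0.9 0.2 3.2
  endloop
 endfacet
 facet normal -0.662 0.053 -0.748
  outer loop
   vertex 1.9 1.4 2.4
   vertex 3.5 0.2 0.9
   vertex 0.9 0.2 3.2
  endloop
 endfacet
 facet normal -0.484 0.355 -0.800
  outer loop
   vertex 1.9 1.4 2.4
   vertex 4.3 4.9 2.5
   vertex 3.5 0.2 0.9
  endloop
 endfacet
 facet normal -0.813 0.549 -0.194
  outer loop
   vertex 1.9 1.4 2.4
   vertex 0.9 0.2 3.2
   vertex 2.3 2.7 4.4
  endloop
 endfacet
 facet normal -0.805 0.558 -0.202
  outer loop
   vertex 1.9 1.4 2.4
   vertex 2.3 2.7 4.4
   vertex 4.3 4.9 2.5
  endloop
 endfacet
 facet normal 0.994 -0.066 0.083
  outer loop
   vertex 4.1 1.5 2.2
   vertex 4.3 4.9 2.5
   vertex 3.9 0.0 3.4
  endloop
 endfacet
 facet normal 0.915 -0.018 -0.404
  outer loop
   vertex 4.1 1.5 2.2
   vertex 3.5 0.2 0.9
   vertex 4.3 4.9 2.5
  endloop
 endfacet
 facet normal 0.949 -0.265 -0.173
  outer loop
   vertex 4.1 1.5 2.2
   vertex 3.9 0.0 3.4
   vertex 3.5 0.2 0.9
  endloop
 endfacet
 facet normal 0.840 0.031 0.542
  outer loop
   vertex 3.3 0.5 4.3
   vertex 3.9 0.0 3.4
   vertex 4.3 4.9 2.5
  endloop
 endfacet
 facet normal 0.542 0.210 0.814
  outer loop
   vertex 3.3 0.5 4.3
   vertex 4.3 4.9 2.5
   vertex 2.3 2.7 4.4
  endloop
 endfacet
 facet normal -0.089 -0.895 0.438
  outer loop
   vertex 3.3 0.5 4.3
   vertex 0.9 0.2 3.2
   vertex 3.9 0.0 3.4
  endloop
 endfacet
 facet normal -0.384 -0.216 0.898
  outer loop
   vertex 3.3 0.5 4.3
   vertex 2.3 2.7 4.4
   vertex 0.9 0.2 3.2
  endloop
 endfacet
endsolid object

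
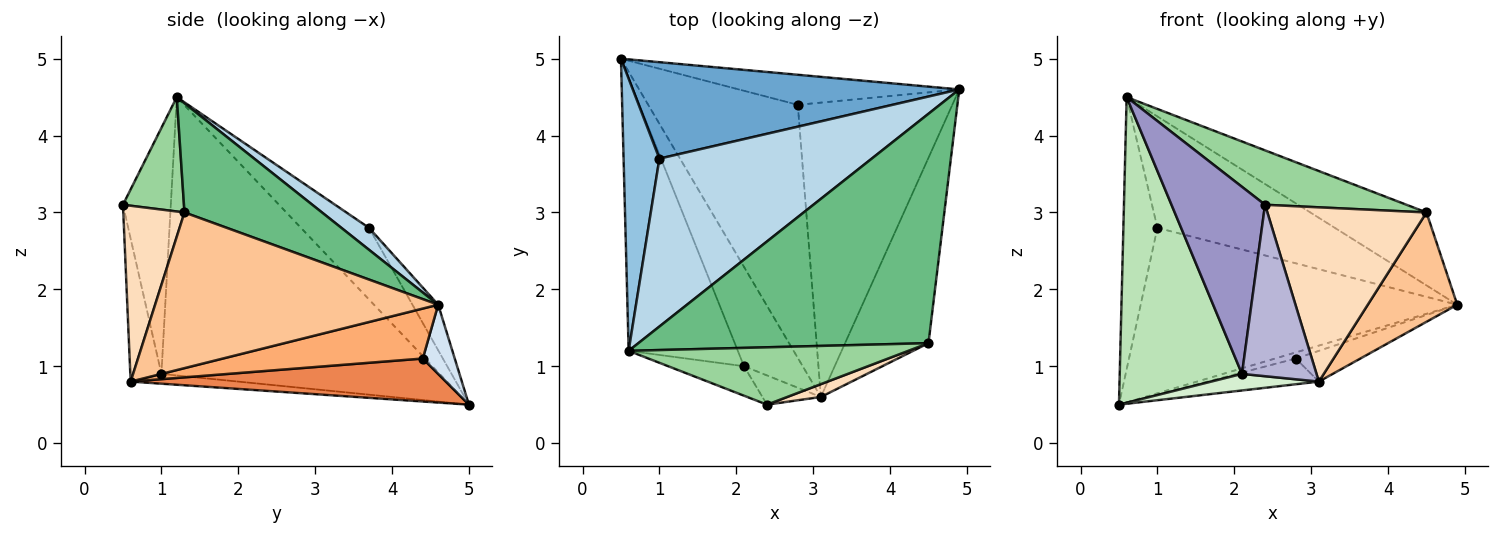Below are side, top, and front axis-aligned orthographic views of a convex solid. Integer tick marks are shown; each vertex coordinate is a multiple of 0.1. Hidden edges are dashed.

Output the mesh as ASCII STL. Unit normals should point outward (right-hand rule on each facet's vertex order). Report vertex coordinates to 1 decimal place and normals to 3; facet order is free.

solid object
 facet normal -0.070 0.862 0.502
  outer loop
   vertex 1.0 3.7 2.8
   vertex 4.9 4.6 1.8
   vertex 0.5 5.0 0.5
  endloop
 endfacet
 facet normal -0.816 0.408 0.408
  outer loop
   vertex 1.0 3.7 2.8
   vertex 0.5 5.0 0.5
   vertex 0.6 1.2 4.5
  endloop
 endfacet
 facet normal 0.086 0.551 0.830
  outer loop
   vertex 1.0 3.7 2.8
   vertex 0.6 1.2 4.5
   vertex 4.9 4.6 1.8
  endloop
 endfacet
 facet normal 0.294 0.191 -0.937
  outer loop
   vertex 2.8 4.4 1.1
   vertex 0.5 5.0 0.5
   vertex 4.9 4.6 1.8
  endloop
 endfacet
 facet normal 0.275 0.097 -0.957
  outer loop
   vertex 2.8 4.4 1.1
   vertex 3.1 0.6 0.8
   vertex 0.5 5.0 0.5
  endloop
 endfacet
 facet normal 0.306 0.099 -0.947
  outer loop
   vertex 2.8 4.4 1.1
   vertex 4.9 4.6 1.8
   vertex 3.1 0.6 0.8
  endloop
 endfacet
 facet normal 0.849 -0.268 -0.455
  outer loop
   vertex 4.5 1.3 3.0
   vertex 3.1 0.6 0.8
   vertex 4.9 4.6 1.8
  endloop
 endfacet
 facet normal 0.358 -0.931 0.068
  outer loop
   vertex 4.5 1.3 3.0
   vertex 2.4 0.5 3.1
   vertex 3.1 0.6 0.8
  endloop
 endfacet
 facet normal 0.338 0.285 0.897
  outer loop
   vertex 4.5 1.3 3.0
   vertex 4.9 4.6 1.8
   vertex 0.6 1.2 4.5
  endloop
 endfacet
 facet normal 0.284 -0.660 0.696
  outer loop
   vertex 4.5 1.3 3.0
   vertex 0.6 1.2 4.5
   vertex 2.4 0.5 3.1
  endloop
 endfacet
 facet normal -0.862 -0.378 -0.338
  outer loop
   vertex 2.1 1.0 0.9
   vertex 0.6 1.2 4.5
   vertex 0.5 5.0 0.5
  endloop
 endfacet
 facet normal -0.162 -0.162 -0.973
  outer loop
   vertex 2.1 1.0 0.9
   vertex 0.5 5.0 0.5
   vertex 3.1 0.6 0.8
  endloop
 endfacet
 facet normal -0.451 -0.882 -0.139
  outer loop
   vertex 2.1 1.0 0.9
   vertex 2.4 0.5 3.1
   vertex 0.6 1.2 4.5
  endloop
 endfacet
 facet normal -0.380 -0.912 -0.155
  outer loop
   vertex 2.1 1.0 0.9
   vertex 3.1 0.6 0.8
   vertex 2.4 0.5 3.1
  endloop
 endfacet
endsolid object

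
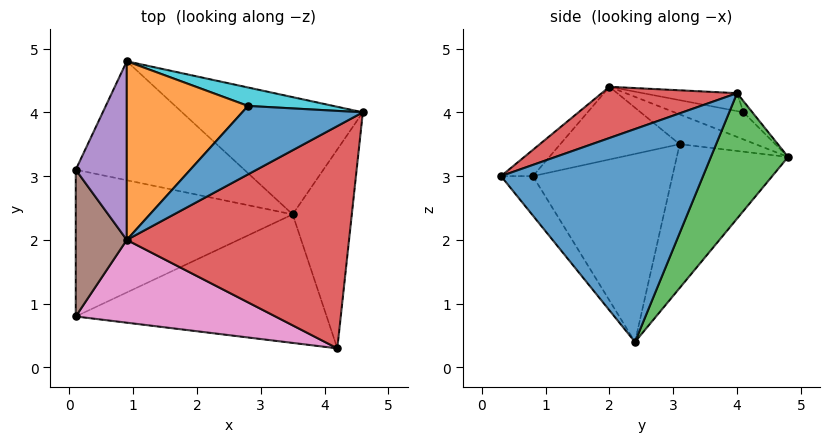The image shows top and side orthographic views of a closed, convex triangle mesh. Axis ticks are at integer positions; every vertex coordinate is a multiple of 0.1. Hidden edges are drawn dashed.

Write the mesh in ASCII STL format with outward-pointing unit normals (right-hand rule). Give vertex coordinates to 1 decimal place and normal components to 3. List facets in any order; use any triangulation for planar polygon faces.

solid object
 facet normal 0.963 -0.010 -0.268
  outer loop
   vertex 3.5 2.4 0.4
   vertex 4.6 4.0 4.3
   vertex 4.2 0.3 3.0
  endloop
 endfacet
 facet normal -0.634 0.211 -0.744
  outer loop
   vertex 0.9 4.8 3.3
   vertex 3.5 2.4 0.4
   vertex 0.1 3.1 3.5
  endloop
 endfacet
 facet normal 0.301 0.850 -0.433
  outer loop
   vertex 0.9 4.8 3.3
   vertex 4.6 4.0 4.3
   vertex 3.5 2.4 0.4
  endloop
 endfacet
 facet normal 0.211 -0.344 0.915
  outer loop
   vertex 0.9 2.0 4.4
   vertex 4.2 0.3 3.0
   vertex 4.6 4.0 4.3
  endloop
 endfacet
 facet normal -0.478 0.321 0.817
  outer loop
   vertex 0.9 2.0 4.4
   vertex 0.9 4.8 3.3
   vertex 0.1 3.1 3.5
  endloop
 endfacet
 facet normal -0.812 -0.124 0.570
  outer loop
   vertex 0.1 0.8 3.0
   vertex 0.9 2.0 4.4
   vertex 0.1 3.1 3.5
  endloop
 endfacet
 facet normal -0.089 -0.731 0.677
  outer loop
   vertex 0.1 0.8 3.0
   vertex 4.2 0.3 3.0
   vertex 0.9 2.0 4.4
  endloop
 endfacet
 facet normal -0.646 0.162 -0.746
  outer loop
   vertex 0.1 0.8 3.0
   vertex 0.1 3.1 3.5
   vertex 3.5 2.4 0.4
  endloop
 endfacet
 facet normal -0.096 -0.787 -0.610
  outer loop
   vertex 0.1 0.8 3.0
   vertex 3.5 2.4 0.4
   vertex 4.2 0.3 3.0
  endloop
 endfacet
 facet normal -0.109 0.539 0.835
  outer loop
   vertex 2.8 4.1 4.0
   vertex 4.6 4.0 4.3
   vertex 0.9 4.8 3.3
  endloop
 endfacet
 facet normal -0.140 0.306 0.942
  outer loop
   vertex 2.8 4.1 4.0
   vertex 0.9 2.0 4.4
   vertex 4.6 4.0 4.3
  endloop
 endfacet
 facet normal -0.204 0.358 0.911
  outer loop
   vertex 2.8 4.1 4.0
   vertex 0.9 4.8 3.3
   vertex 0.9 2.0 4.4
  endloop
 endfacet
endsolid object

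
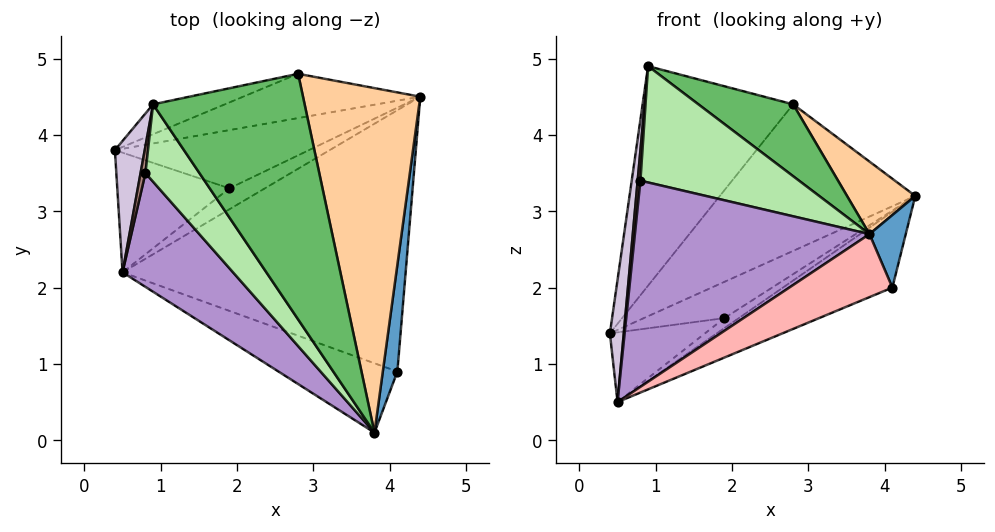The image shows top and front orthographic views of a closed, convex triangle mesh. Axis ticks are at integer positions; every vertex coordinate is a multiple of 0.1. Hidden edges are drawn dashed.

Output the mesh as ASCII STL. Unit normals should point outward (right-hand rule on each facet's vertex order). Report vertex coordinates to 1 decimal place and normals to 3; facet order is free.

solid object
 facet normal 0.960 -0.157 0.232
  outer loop
   vertex 4.1 0.9 2.0
   vertex 4.4 4.5 3.2
   vertex 3.8 0.1 2.7
  endloop
 endfacet
 facet normal -0.037 0.957 -0.289
  outer loop
   vertex 2.8 4.8 4.4
   vertex 4.4 4.5 3.2
   vertex 0.4 3.8 1.4
  endloop
 endfacet
 facet normal -0.237 0.963 -0.131
  outer loop
   vertex 2.8 4.8 4.4
   vertex 0.4 3.8 1.4
   vertex 0.9 4.4 4.9
  endloop
 endfacet
 facet normal 0.571 -0.169 0.803
  outer loop
   vertex 2.8 4.8 4.4
   vertex 3.8 0.1 2.7
   vertex 4.4 4.5 3.2
  endloop
 endfacet
 facet normal 0.298 -0.268 0.916
  outer loop
   vertex 2.8 4.8 4.4
   vertex 0.9 4.4 4.9
   vertex 3.8 0.1 2.7
  endloop
 endfacet
 facet normal -0.631 -0.646 0.429
  outer loop
   vertex 0.8 3.5 3.4
   vertex 3.8 0.1 2.7
   vertex 0.9 4.4 4.9
  endloop
 endfacet
 facet normal 0.448 0.249 -0.859
  outer loop
   vertex 0.5 2.2 0.5
   vertex 4.4 4.5 3.2
   vertex 4.1 0.9 2.0
  endloop
 endfacet
 facet normal 0.066 -0.671 -0.739
  outer loop
   vertex 0.5 2.2 0.5
   vertex 4.1 0.9 2.0
   vertex 3.8 0.1 2.7
  endloop
 endfacet
 facet normal -0.660 -0.657 0.363
  outer loop
   vertex 0.5 2.2 0.5
   vertex 3.8 0.1 2.7
   vertex 0.8 3.5 3.4
  endloop
 endfacet
 facet normal -0.974 -0.154 0.166
  outer loop
   vertex 0.5 2.2 0.5
   vertex 0.9 4.4 4.9
   vertex 0.4 3.8 1.4
  endloop
 endfacet
 facet normal -0.952 -0.231 0.202
  outer loop
   vertex 0.5 2.2 0.5
   vertex 0.8 3.5 3.4
   vertex 0.9 4.4 4.9
  endloop
 endfacet
 facet normal 0.278 0.508 -0.815
  outer loop
   vertex 1.9 3.3 1.6
   vertex 0.4 3.8 1.4
   vertex 4.4 4.5 3.2
  endloop
 endfacet
 facet normal 0.272 0.485 -0.831
  outer loop
   vertex 1.9 3.3 1.6
   vertex 0.5 2.2 0.5
   vertex 0.4 3.8 1.4
  endloop
 endfacet
 facet normal 0.348 0.403 -0.846
  outer loop
   vertex 1.9 3.3 1.6
   vertex 4.4 4.5 3.2
   vertex 0.5 2.2 0.5
  endloop
 endfacet
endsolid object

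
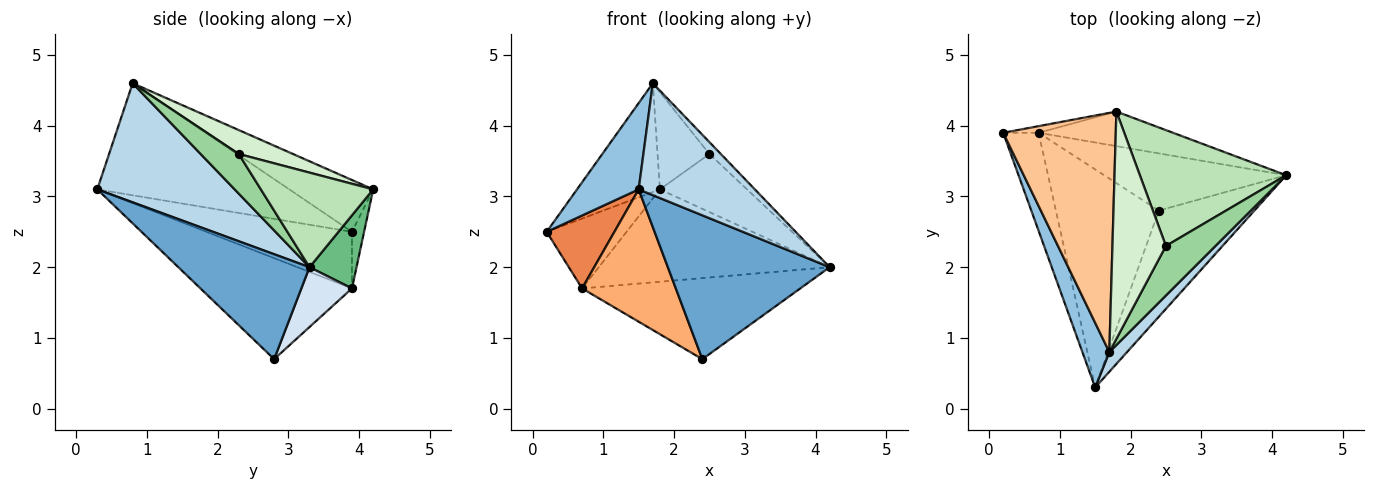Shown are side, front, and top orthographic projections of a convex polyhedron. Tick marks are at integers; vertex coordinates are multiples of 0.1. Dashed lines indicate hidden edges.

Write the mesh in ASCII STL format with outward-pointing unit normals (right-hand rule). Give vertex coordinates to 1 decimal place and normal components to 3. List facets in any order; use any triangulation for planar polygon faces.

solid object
 facet normal 0.546 -0.674 -0.497
  outer loop
   vertex 2.4 2.8 0.7
   vertex 4.2 3.3 2.0
   vertex 1.5 0.3 3.1
  endloop
 endfacet
 facet normal -0.928 -0.298 0.223
  outer loop
   vertex 1.7 0.8 4.6
   vertex 0.2 3.9 2.5
   vertex 1.5 0.3 3.1
  endloop
 endfacet
 facet normal 0.759 -0.642 0.113
  outer loop
   vertex 1.7 0.8 4.6
   vertex 1.5 0.3 3.1
   vertex 4.2 3.3 2.0
  endloop
 endfacet
 facet normal 0.186 0.803 -0.567
  outer loop
   vertex 0.7 3.9 1.7
   vertex 4.2 3.3 2.0
   vertex 2.4 2.8 0.7
  endloop
 endfacet
 facet normal -0.789 -0.367 -0.493
  outer loop
   vertex 0.7 3.9 1.7
   vertex 1.5 0.3 3.1
   vertex 0.2 3.9 2.5
  endloop
 endfacet
 facet normal -0.643 -0.398 -0.655
  outer loop
   vertex 0.7 3.9 1.7
   vertex 2.4 2.8 0.7
   vertex 1.5 0.3 3.1
  endloop
 endfacet
 facet normal -0.386 0.382 0.840
  outer loop
   vertex 1.8 4.2 3.1
   vertex 0.2 3.9 2.5
   vertex 1.7 0.8 4.6
  endloop
 endfacet
 facet normal -0.150 0.984 -0.093
  outer loop
   vertex 1.8 4.2 3.1
   vertex 0.7 3.9 1.7
   vertex 0.2 3.9 2.5
  endloop
 endfacet
 facet normal 0.187 0.920 -0.344
  outer loop
   vertex 1.8 4.2 3.1
   vertex 4.2 3.3 2.0
   vertex 0.7 3.9 1.7
  endloop
 endfacet
 facet normal 0.614 0.184 0.768
  outer loop
   vertex 2.5 2.3 3.6
   vertex 1.7 0.8 4.6
   vertex 4.2 3.3 2.0
  endloop
 endfacet
 facet normal 0.500 0.388 0.774
  outer loop
   vertex 2.5 2.3 3.6
   vertex 4.2 3.3 2.0
   vertex 1.8 4.2 3.1
  endloop
 endfacet
 facet normal 0.380 0.364 0.850
  outer loop
   vertex 2.5 2.3 3.6
   vertex 1.8 4.2 3.1
   vertex 1.7 0.8 4.6
  endloop
 endfacet
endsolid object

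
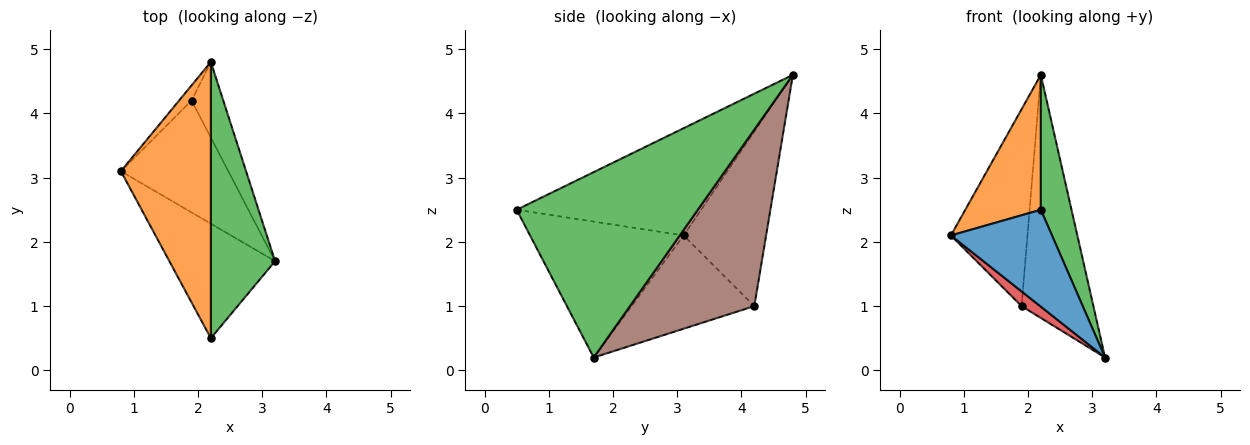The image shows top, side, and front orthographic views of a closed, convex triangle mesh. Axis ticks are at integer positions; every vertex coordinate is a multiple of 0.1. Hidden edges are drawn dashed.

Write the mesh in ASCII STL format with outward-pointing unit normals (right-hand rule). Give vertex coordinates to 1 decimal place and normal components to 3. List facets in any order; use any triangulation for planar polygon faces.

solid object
 facet normal -0.700 -0.461 -0.545
  outer loop
   vertex 2.2 0.5 2.5
   vertex 0.8 3.1 2.1
   vertex 3.2 1.7 0.2
  endloop
 endfacet
 facet normal -0.731 -0.299 0.613
  outer loop
   vertex 2.2 0.5 2.5
   vertex 2.2 4.8 4.6
   vertex 0.8 3.1 2.1
  endloop
 endfacet
 facet normal 0.933 -0.158 0.323
  outer loop
   vertex 2.2 0.5 2.5
   vertex 3.2 1.7 0.2
   vertex 2.2 4.8 4.6
  endloop
 endfacet
 facet normal -0.652 -0.099 -0.751
  outer loop
   vertex 1.9 4.2 1.0
   vertex 3.2 1.7 0.2
   vertex 0.8 3.1 2.1
  endloop
 endfacet
 facet normal -0.732 0.680 -0.052
  outer loop
   vertex 1.9 4.2 1.0
   vertex 0.8 3.1 2.1
   vertex 2.2 4.8 4.6
  endloop
 endfacet
 facet normal 0.856 0.494 -0.154
  outer loop
   vertex 1.9 4.2 1.0
   vertex 2.2 4.8 4.6
   vertex 3.2 1.7 0.2
  endloop
 endfacet
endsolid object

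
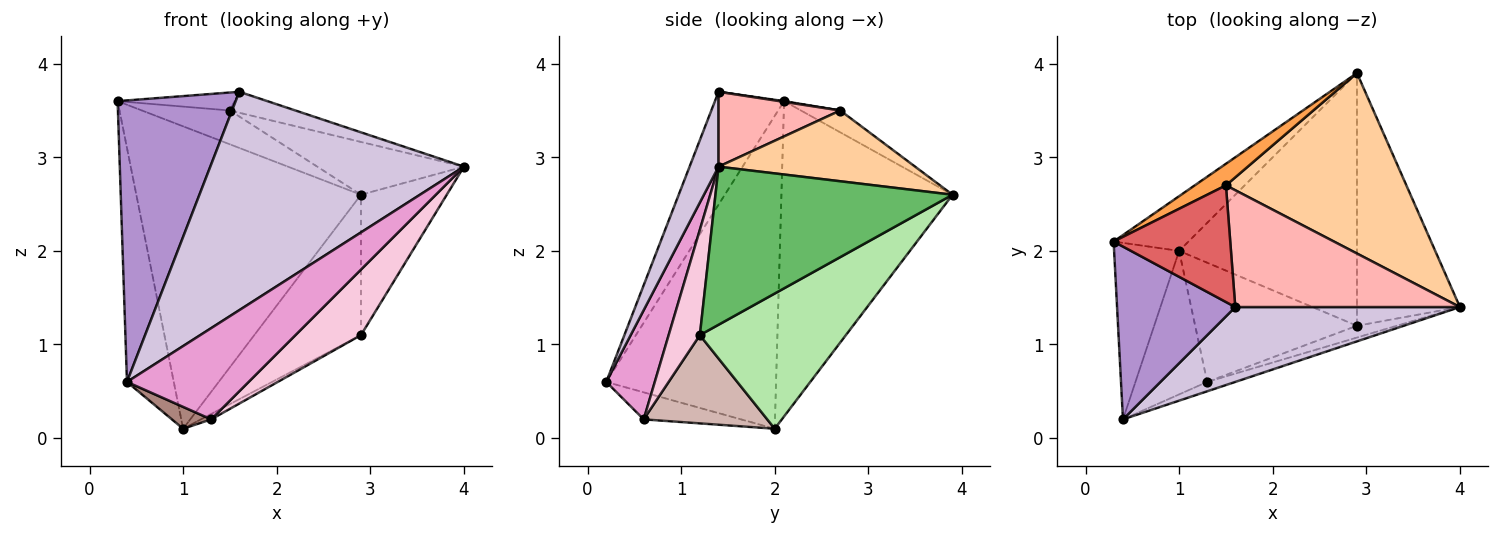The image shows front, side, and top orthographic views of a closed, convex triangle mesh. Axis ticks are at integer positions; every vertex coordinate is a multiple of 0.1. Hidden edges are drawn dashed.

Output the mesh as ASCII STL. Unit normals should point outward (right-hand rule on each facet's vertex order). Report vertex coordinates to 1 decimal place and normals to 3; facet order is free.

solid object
 facet normal -0.600 0.787 -0.142
  outer loop
   vertex 1.0 2.0 0.1
   vertex 0.3 2.1 3.6
   vertex 2.9 3.9 2.6
  endloop
 endfacet
 facet normal -0.945 0.261 -0.196
  outer loop
   vertex 1.0 2.0 0.1
   vertex 0.4 0.2 0.6
   vertex 0.3 2.1 3.6
  endloop
 endfacet
 facet normal -0.352 0.789 0.504
  outer loop
   vertex 1.5 2.7 3.5
   vertex 2.9 3.9 2.6
   vertex 0.3 2.1 3.6
  endloop
 endfacet
 facet normal 0.352 0.263 0.898
  outer loop
   vertex 1.5 2.7 3.5
   vertex 4.0 1.4 2.9
   vertex 2.9 3.9 2.6
  endloop
 endfacet
 facet normal 0.802 0.290 -0.522
  outer loop
   vertex 2.9 1.2 1.1
   vertex 2.9 3.9 2.6
   vertex 4.0 1.4 2.9
  endloop
 endfacet
 facet normal 0.553 0.404 -0.728
  outer loop
   vertex 2.9 1.2 1.1
   vertex 1.0 2.0 0.1
   vertex 2.9 3.9 2.6
  endloop
 endfacet
 facet normal 0.006 0.153 0.988
  outer loop
   vertex 1.6 1.4 3.7
   vertex 1.5 2.7 3.5
   vertex 0.3 2.1 3.6
  endloop
 endfacet
 facet normal 0.312 0.168 0.935
  outer loop
   vertex 1.6 1.4 3.7
   vertex 4.0 1.4 2.9
   vertex 1.5 2.7 3.5
  endloop
 endfacet
 facet normal -0.447 -0.763 0.468
  outer loop
   vertex 1.6 1.4 3.7
   vertex 0.3 2.1 3.6
   vertex 0.4 0.2 0.6
  endloop
 endfacet
 facet normal 0.107 -0.940 0.322
  outer loop
   vertex 1.6 1.4 3.7
   vertex 0.4 0.2 0.6
   vertex 4.0 1.4 2.9
  endloop
 endfacet
 facet normal -0.349 -0.141 -0.926
  outer loop
   vertex 1.3 0.6 0.2
   vertex 0.4 0.2 0.6
   vertex 1.0 2.0 0.1
  endloop
 endfacet
 facet normal 0.478 0.040 -0.877
  outer loop
   vertex 1.3 0.6 0.2
   vertex 1.0 2.0 0.1
   vertex 2.9 1.2 1.1
  endloop
 endfacet
 facet normal 0.369 -0.925 -0.095
  outer loop
   vertex 1.3 0.6 0.2
   vertex 4.0 1.4 2.9
   vertex 0.4 0.2 0.6
  endloop
 endfacet
 facet normal 0.424 -0.891 -0.160
  outer loop
   vertex 1.3 0.6 0.2
   vertex 2.9 1.2 1.1
   vertex 4.0 1.4 2.9
  endloop
 endfacet
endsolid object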